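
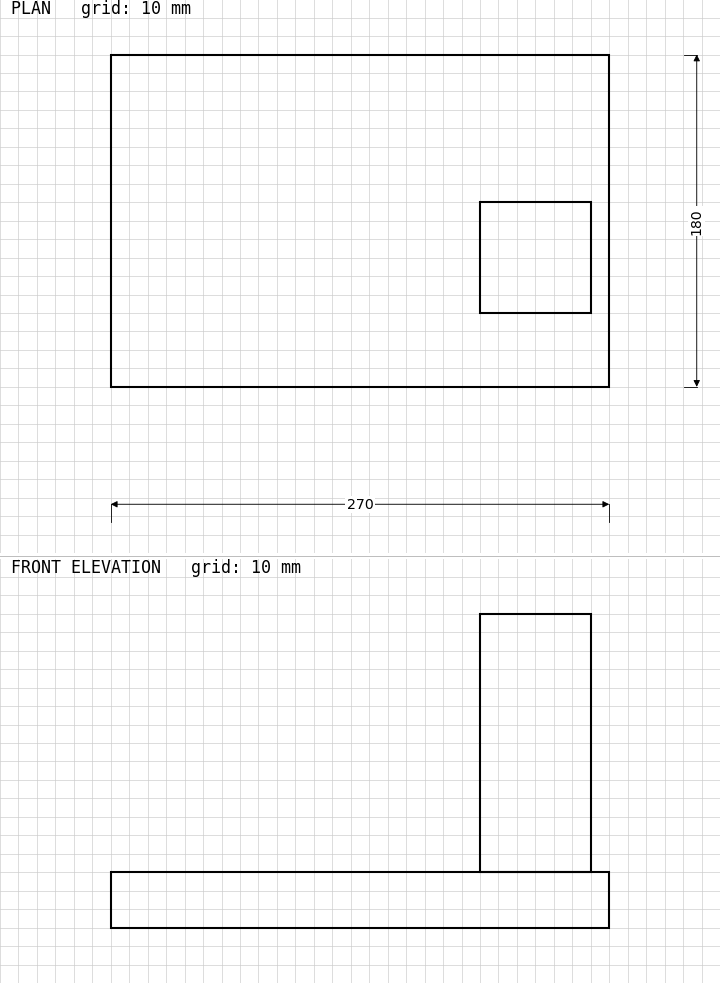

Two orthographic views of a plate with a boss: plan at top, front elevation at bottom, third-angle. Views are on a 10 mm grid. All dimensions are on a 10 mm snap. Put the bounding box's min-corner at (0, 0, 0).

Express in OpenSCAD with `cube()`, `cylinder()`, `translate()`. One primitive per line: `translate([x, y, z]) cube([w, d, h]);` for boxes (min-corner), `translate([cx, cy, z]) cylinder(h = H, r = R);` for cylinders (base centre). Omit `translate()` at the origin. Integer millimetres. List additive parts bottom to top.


cube([270, 180, 30]);
translate([200, 40, 30]) cube([60, 60, 140]);


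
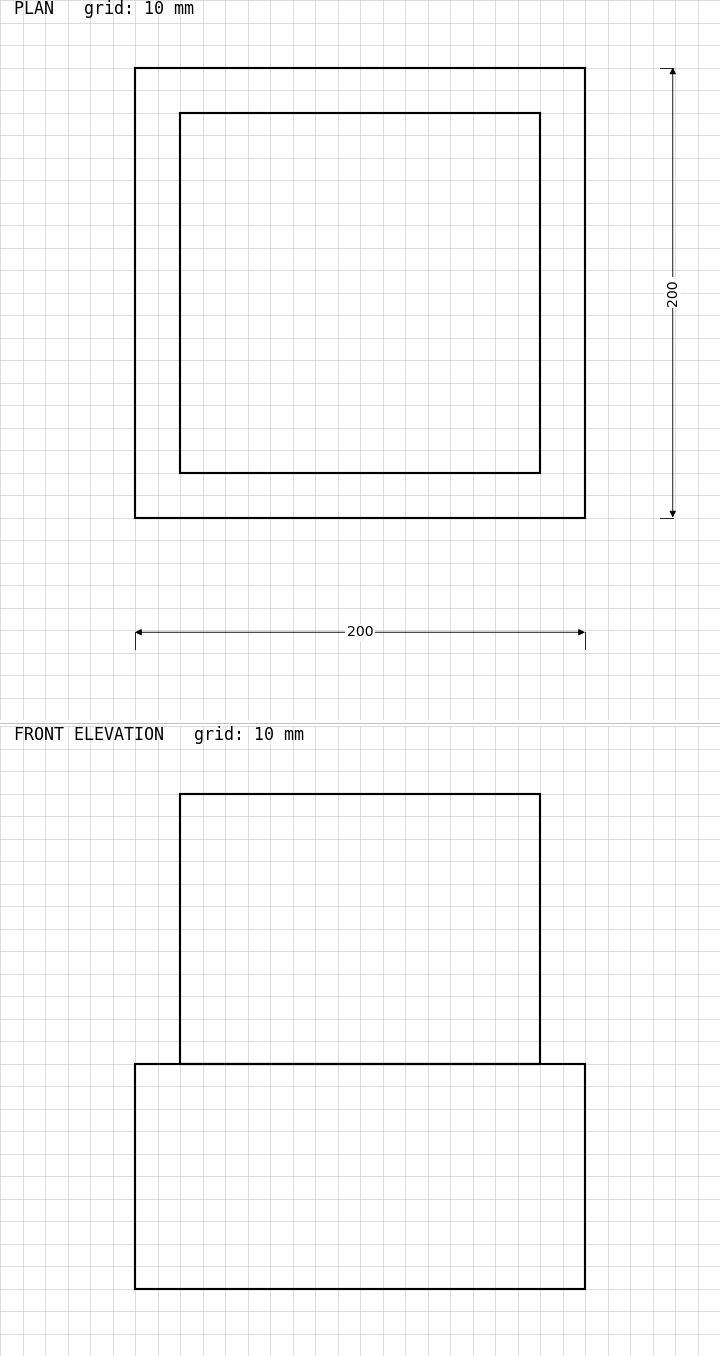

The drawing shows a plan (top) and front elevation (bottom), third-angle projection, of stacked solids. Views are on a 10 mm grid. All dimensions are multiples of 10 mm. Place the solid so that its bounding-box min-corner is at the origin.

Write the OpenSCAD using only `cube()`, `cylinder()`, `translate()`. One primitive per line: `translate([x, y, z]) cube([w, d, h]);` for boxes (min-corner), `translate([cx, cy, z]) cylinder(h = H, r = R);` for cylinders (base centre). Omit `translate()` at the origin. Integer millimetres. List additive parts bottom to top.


cube([200, 200, 100]);
translate([20, 20, 100]) cube([160, 160, 120]);


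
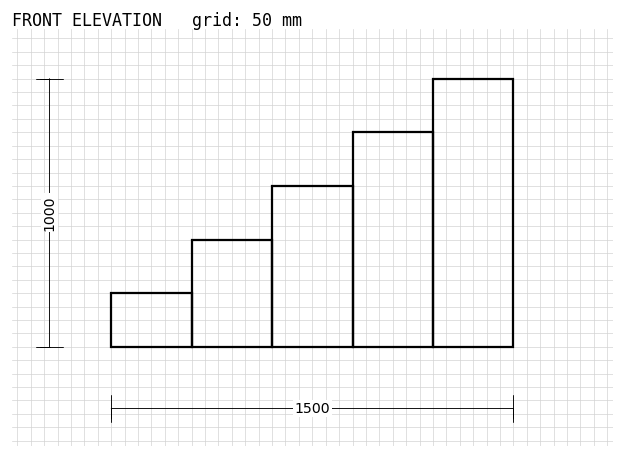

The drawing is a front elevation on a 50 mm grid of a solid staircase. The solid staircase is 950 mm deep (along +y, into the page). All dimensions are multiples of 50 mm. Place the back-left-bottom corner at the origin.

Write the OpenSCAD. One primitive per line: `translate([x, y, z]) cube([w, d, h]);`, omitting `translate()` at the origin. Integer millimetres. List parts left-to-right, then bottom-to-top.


cube([300, 950, 200]);
translate([300, 0, 0]) cube([300, 950, 400]);
translate([600, 0, 0]) cube([300, 950, 600]);
translate([900, 0, 0]) cube([300, 950, 800]);
translate([1200, 0, 0]) cube([300, 950, 1000]);


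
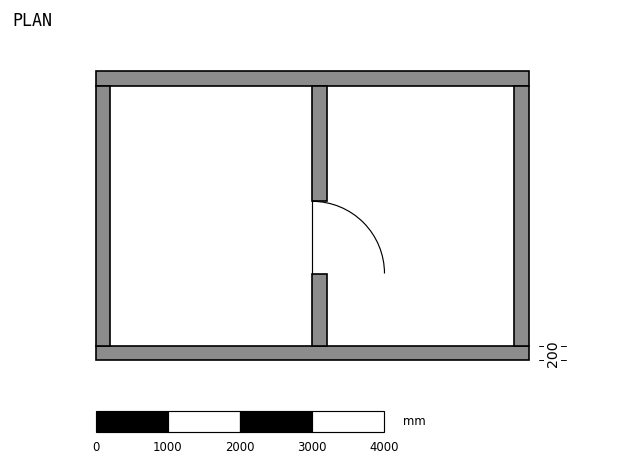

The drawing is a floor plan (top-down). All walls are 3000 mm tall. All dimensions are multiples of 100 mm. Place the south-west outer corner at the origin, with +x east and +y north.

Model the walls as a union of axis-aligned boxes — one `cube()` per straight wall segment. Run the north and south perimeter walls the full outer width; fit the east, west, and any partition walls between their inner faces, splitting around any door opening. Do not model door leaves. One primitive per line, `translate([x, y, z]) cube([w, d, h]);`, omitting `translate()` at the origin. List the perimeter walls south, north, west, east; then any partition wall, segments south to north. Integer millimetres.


cube([6000, 200, 3000]);
translate([0, 3800, 0]) cube([6000, 200, 3000]);
translate([0, 200, 0]) cube([200, 3600, 3000]);
translate([5800, 200, 0]) cube([200, 3600, 3000]);
translate([3000, 200, 0]) cube([200, 1000, 3000]);
translate([3000, 2200, 0]) cube([200, 1600, 3000]);


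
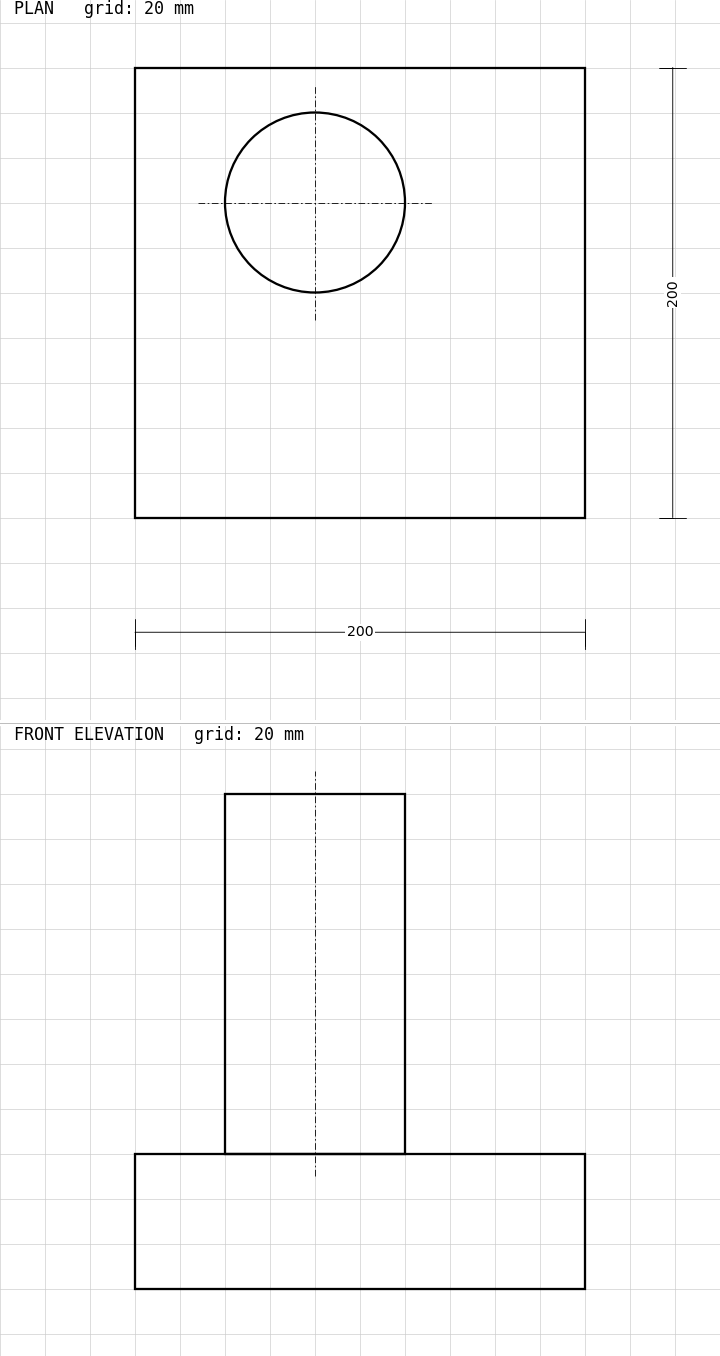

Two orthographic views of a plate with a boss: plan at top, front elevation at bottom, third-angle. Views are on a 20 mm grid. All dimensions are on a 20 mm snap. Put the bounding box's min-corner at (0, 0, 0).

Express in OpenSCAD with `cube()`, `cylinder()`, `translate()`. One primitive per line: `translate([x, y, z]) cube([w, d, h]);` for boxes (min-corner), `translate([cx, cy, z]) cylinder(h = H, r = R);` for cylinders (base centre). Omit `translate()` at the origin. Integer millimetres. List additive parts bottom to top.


cube([200, 200, 60]);
translate([80, 140, 60]) cylinder(h = 160, r = 40);


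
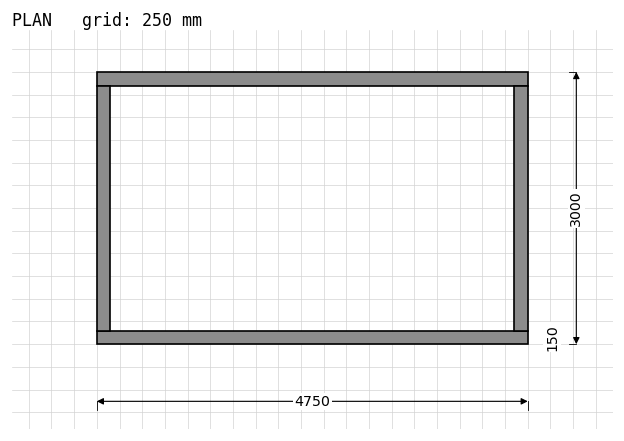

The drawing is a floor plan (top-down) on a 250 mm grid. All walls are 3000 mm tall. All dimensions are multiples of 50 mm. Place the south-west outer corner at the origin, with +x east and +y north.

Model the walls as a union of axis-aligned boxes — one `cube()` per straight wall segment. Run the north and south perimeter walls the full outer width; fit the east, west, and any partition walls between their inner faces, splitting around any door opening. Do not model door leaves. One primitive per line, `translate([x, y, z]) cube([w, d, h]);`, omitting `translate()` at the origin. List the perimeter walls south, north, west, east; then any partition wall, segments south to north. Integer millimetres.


cube([4750, 150, 3000]);
translate([0, 2850, 0]) cube([4750, 150, 3000]);
translate([0, 150, 0]) cube([150, 2700, 3000]);
translate([4600, 150, 0]) cube([150, 2700, 3000]);


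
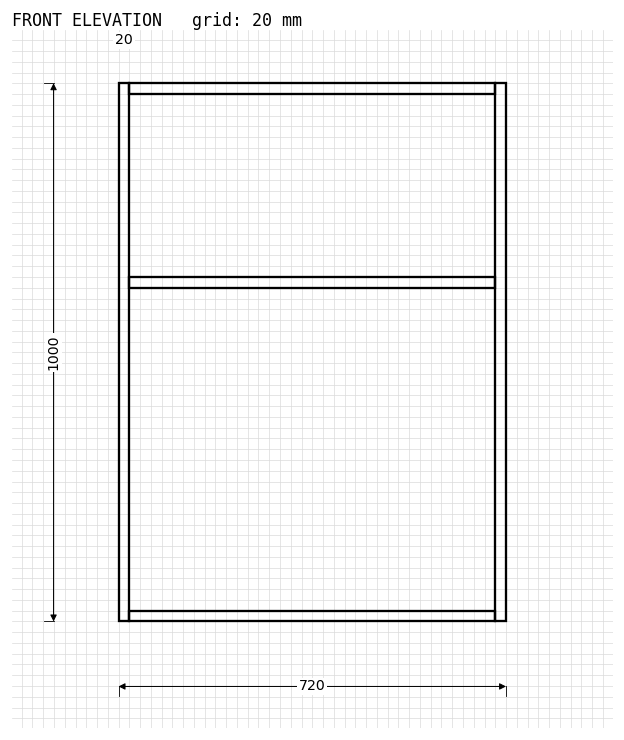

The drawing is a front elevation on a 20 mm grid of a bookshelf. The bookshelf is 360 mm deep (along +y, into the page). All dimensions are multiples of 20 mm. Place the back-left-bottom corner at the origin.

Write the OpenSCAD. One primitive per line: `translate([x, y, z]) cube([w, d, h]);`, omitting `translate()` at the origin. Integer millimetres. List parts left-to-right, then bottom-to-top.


cube([20, 360, 1000]);
translate([20, 0, 0]) cube([680, 360, 20]);
translate([20, 0, 620]) cube([680, 360, 20]);
translate([20, 0, 980]) cube([680, 360, 20]);
translate([700, 0, 0]) cube([20, 360, 1000]);


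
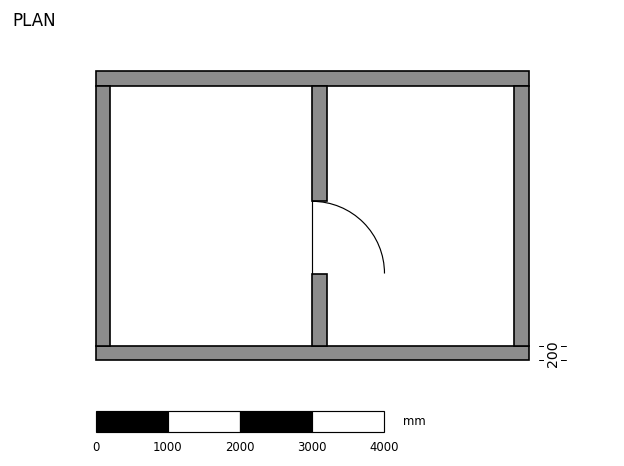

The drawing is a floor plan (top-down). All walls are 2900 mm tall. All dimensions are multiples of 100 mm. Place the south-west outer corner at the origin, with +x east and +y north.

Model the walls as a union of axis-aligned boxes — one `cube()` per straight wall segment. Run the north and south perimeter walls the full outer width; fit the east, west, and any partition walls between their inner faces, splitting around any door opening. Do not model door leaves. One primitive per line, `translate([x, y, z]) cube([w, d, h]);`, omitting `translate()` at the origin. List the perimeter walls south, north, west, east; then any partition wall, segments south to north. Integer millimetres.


cube([6000, 200, 2900]);
translate([0, 3800, 0]) cube([6000, 200, 2900]);
translate([0, 200, 0]) cube([200, 3600, 2900]);
translate([5800, 200, 0]) cube([200, 3600, 2900]);
translate([3000, 200, 0]) cube([200, 1000, 2900]);
translate([3000, 2200, 0]) cube([200, 1600, 2900]);


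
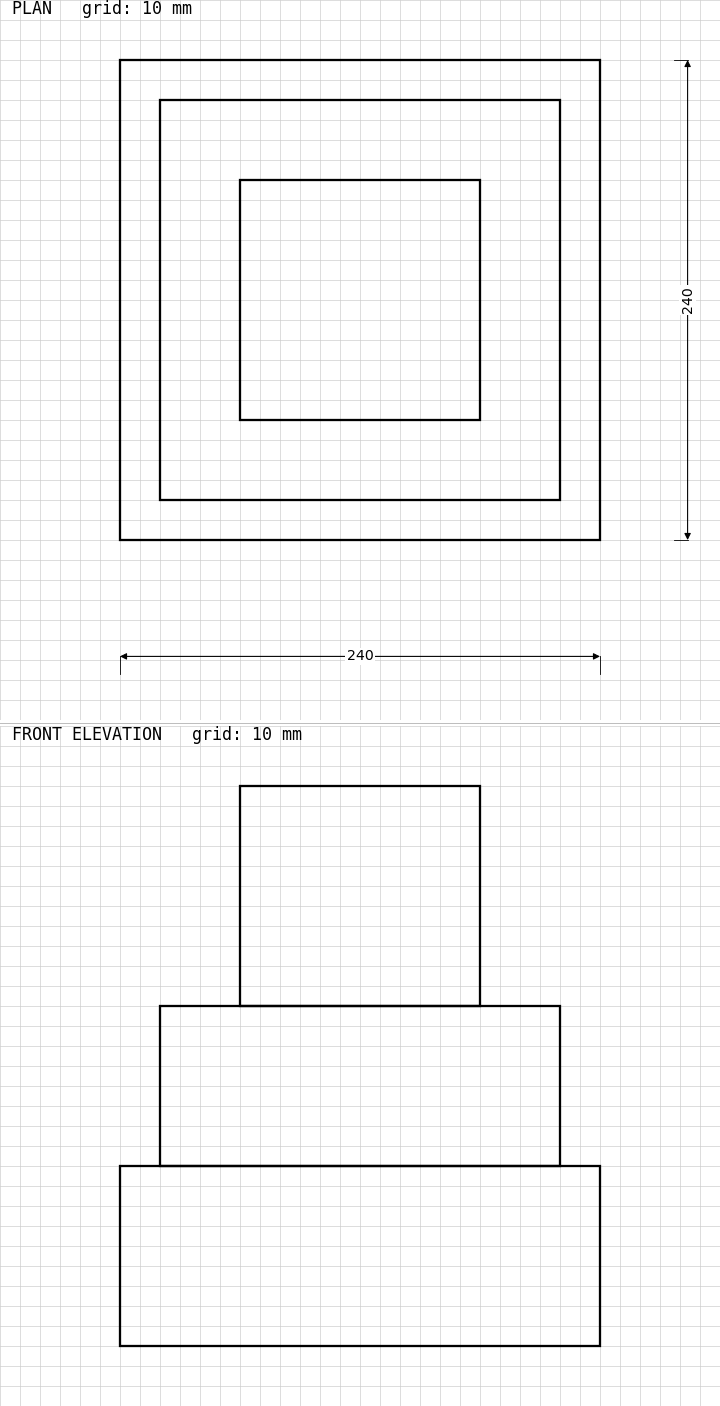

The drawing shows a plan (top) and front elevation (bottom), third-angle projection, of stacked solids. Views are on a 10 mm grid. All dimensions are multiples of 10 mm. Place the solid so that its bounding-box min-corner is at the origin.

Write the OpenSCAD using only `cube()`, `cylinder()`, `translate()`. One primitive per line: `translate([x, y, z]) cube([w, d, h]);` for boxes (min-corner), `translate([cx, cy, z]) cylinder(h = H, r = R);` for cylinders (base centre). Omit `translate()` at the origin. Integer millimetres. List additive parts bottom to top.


cube([240, 240, 90]);
translate([20, 20, 90]) cube([200, 200, 80]);
translate([60, 60, 170]) cube([120, 120, 110]);


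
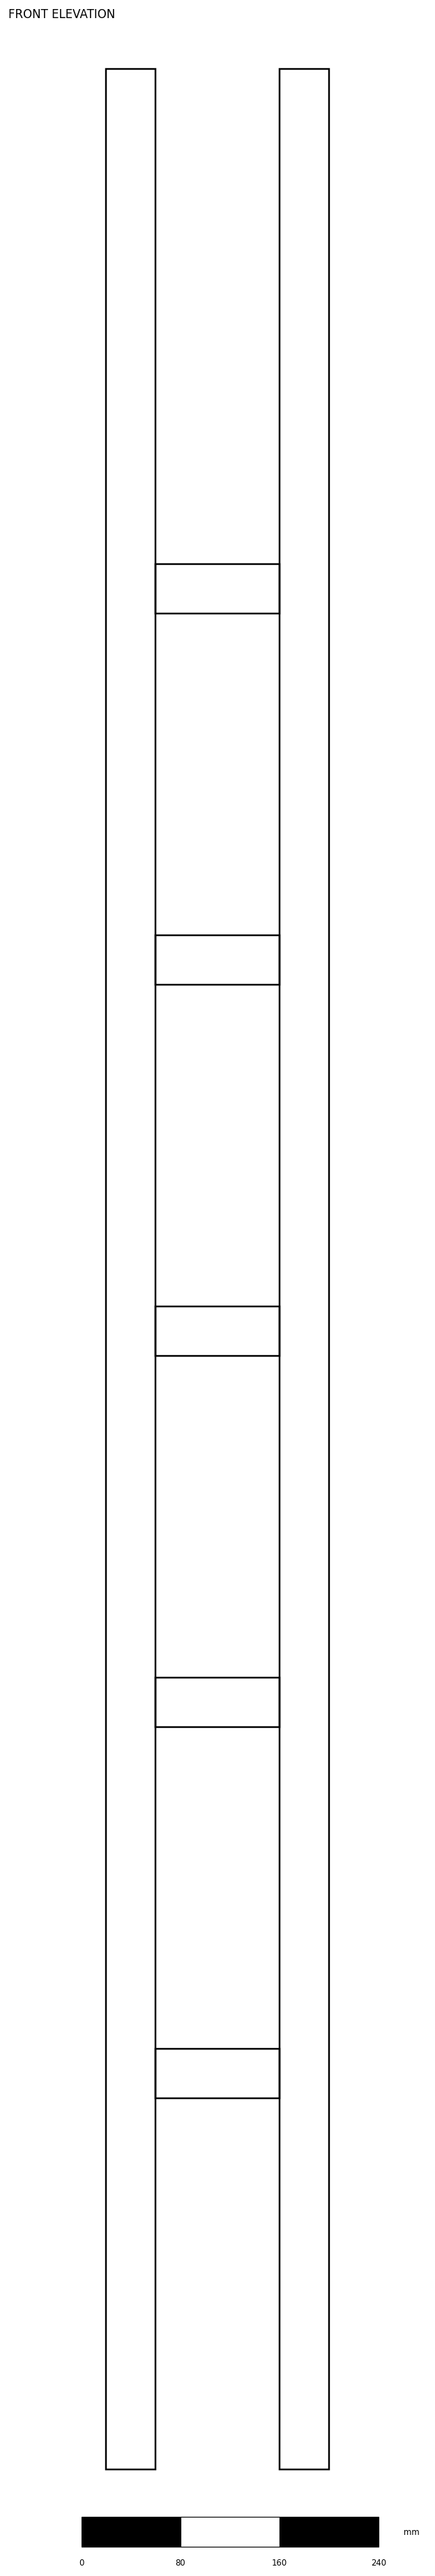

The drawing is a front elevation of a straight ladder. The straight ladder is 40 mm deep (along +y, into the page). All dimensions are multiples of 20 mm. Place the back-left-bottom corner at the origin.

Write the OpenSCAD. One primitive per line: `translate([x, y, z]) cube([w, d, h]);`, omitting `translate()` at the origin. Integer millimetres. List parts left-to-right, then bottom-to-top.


cube([40, 40, 1940]);
translate([40, 0, 300]) cube([100, 40, 40]);
translate([40, 0, 600]) cube([100, 40, 40]);
translate([40, 0, 900]) cube([100, 40, 40]);
translate([40, 0, 1200]) cube([100, 40, 40]);
translate([40, 0, 1500]) cube([100, 40, 40]);
translate([140, 0, 0]) cube([40, 40, 1940]);


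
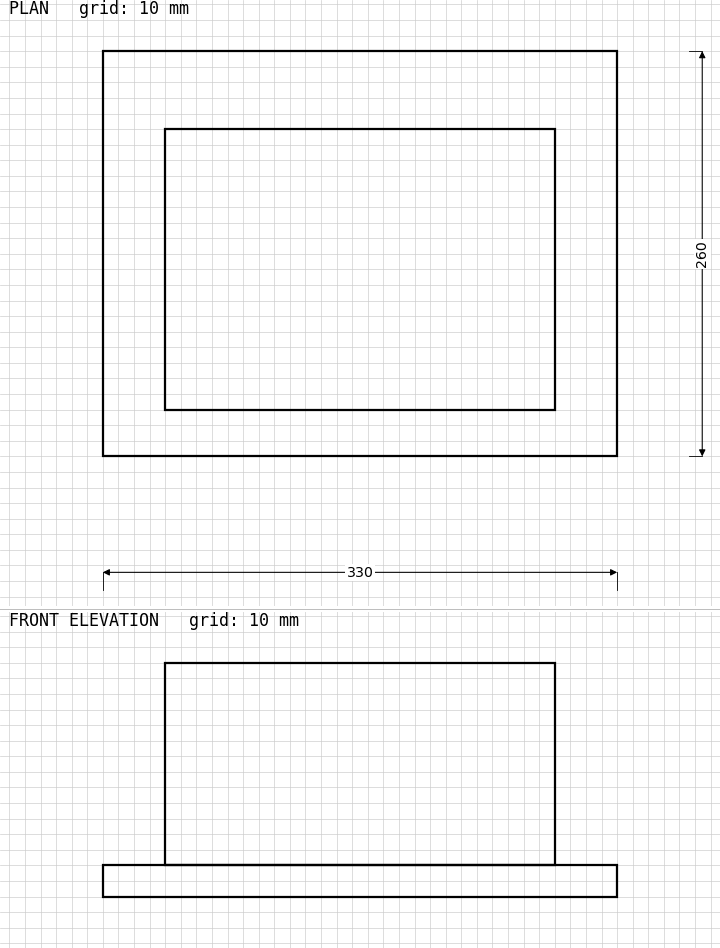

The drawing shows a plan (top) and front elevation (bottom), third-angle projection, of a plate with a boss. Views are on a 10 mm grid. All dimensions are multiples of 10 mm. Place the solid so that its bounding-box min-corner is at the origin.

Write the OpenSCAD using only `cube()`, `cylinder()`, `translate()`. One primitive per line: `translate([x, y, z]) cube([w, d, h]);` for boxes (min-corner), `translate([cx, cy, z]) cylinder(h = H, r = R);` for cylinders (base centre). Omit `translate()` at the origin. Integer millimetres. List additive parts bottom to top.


cube([330, 260, 20]);
translate([40, 30, 20]) cube([250, 180, 130]);


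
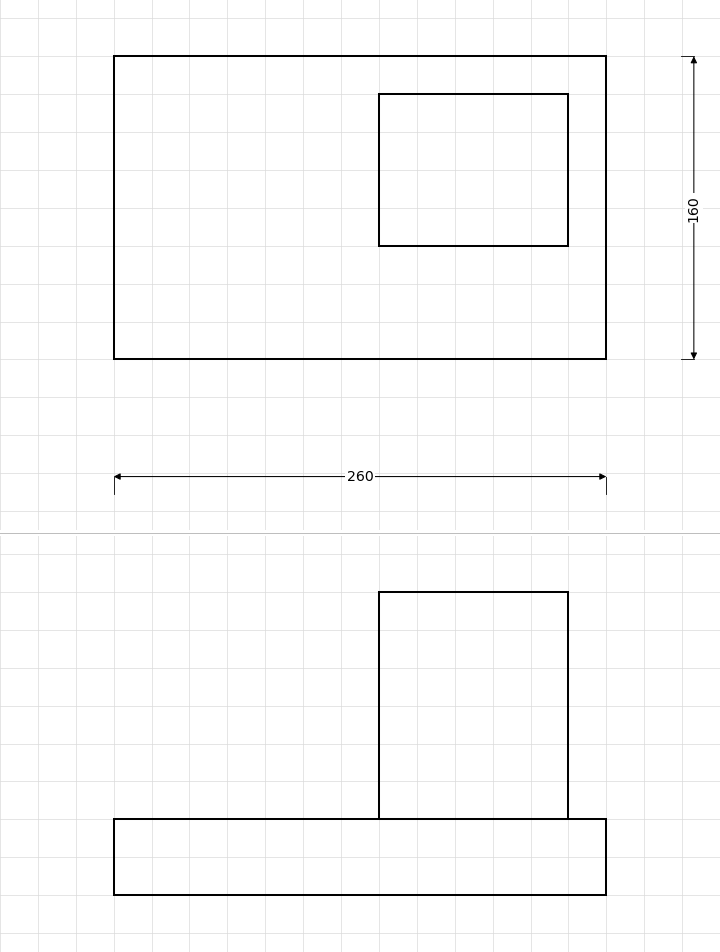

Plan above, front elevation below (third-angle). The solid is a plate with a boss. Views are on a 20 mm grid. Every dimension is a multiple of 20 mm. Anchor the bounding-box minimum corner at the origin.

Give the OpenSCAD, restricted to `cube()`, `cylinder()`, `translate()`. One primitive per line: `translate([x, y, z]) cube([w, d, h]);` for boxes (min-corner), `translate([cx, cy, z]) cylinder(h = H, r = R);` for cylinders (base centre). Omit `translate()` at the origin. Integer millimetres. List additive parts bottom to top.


cube([260, 160, 40]);
translate([140, 60, 40]) cube([100, 80, 120]);


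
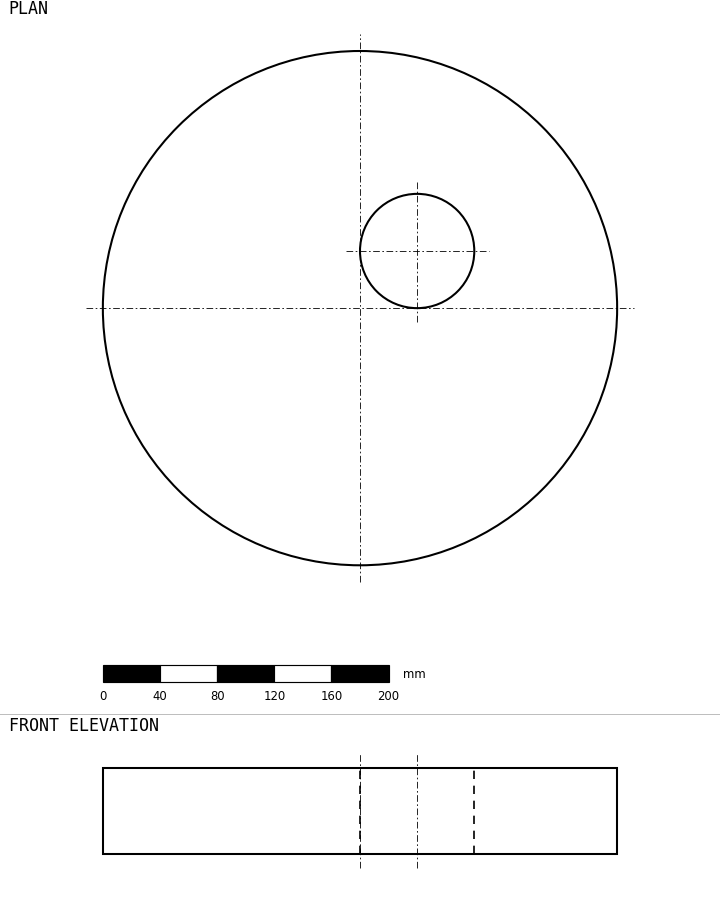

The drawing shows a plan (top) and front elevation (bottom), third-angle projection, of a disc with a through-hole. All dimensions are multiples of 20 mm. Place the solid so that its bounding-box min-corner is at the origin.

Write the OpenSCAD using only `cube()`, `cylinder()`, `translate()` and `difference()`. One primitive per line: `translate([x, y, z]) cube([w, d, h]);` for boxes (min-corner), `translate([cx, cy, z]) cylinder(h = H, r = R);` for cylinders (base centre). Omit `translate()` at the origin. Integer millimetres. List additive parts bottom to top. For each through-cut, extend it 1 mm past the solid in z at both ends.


difference() {
  translate([180, 180, 0]) cylinder(h = 60, r = 180);
  translate([220, 220, -1]) cylinder(h = 62, r = 40);
}


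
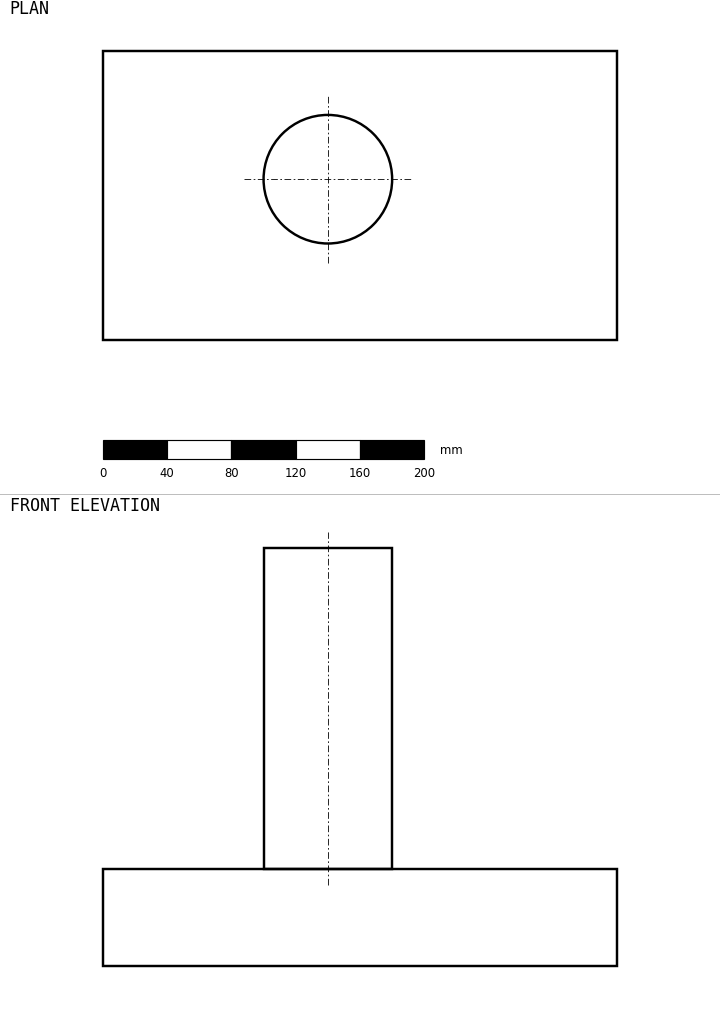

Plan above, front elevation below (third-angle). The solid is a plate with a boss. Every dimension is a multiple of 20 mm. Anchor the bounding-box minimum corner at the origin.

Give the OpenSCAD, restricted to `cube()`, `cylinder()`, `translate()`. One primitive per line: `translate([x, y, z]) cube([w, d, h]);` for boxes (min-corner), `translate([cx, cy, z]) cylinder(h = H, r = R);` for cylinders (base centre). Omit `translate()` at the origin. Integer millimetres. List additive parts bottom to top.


cube([320, 180, 60]);
translate([140, 100, 60]) cylinder(h = 200, r = 40);


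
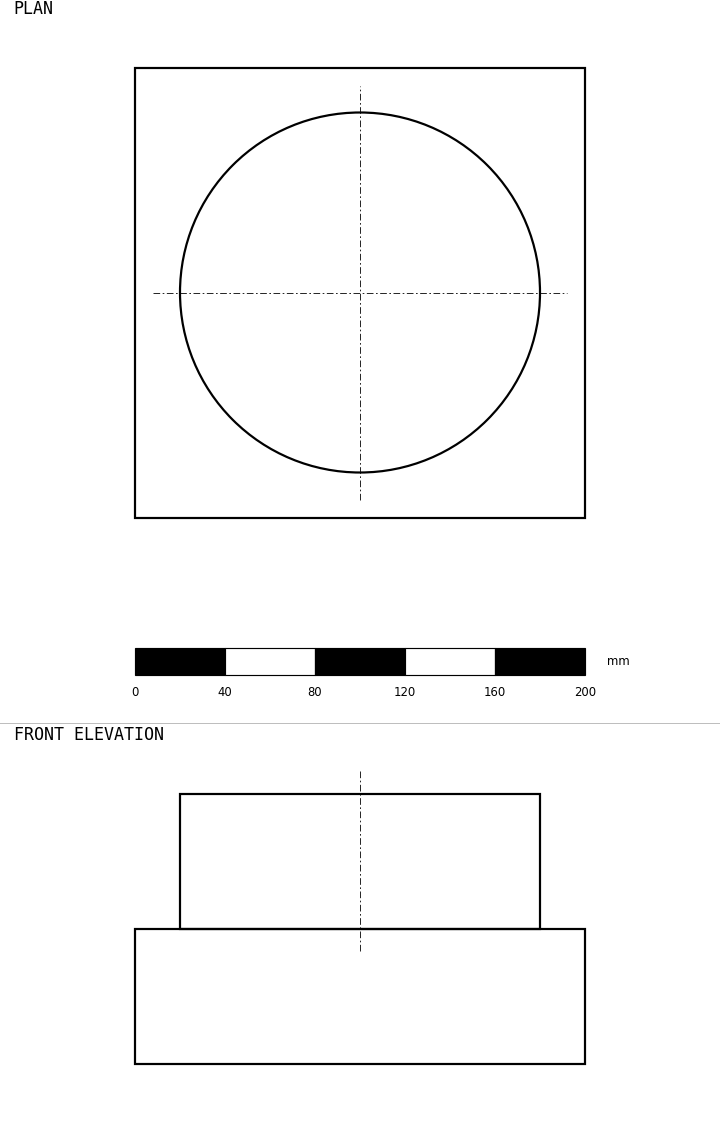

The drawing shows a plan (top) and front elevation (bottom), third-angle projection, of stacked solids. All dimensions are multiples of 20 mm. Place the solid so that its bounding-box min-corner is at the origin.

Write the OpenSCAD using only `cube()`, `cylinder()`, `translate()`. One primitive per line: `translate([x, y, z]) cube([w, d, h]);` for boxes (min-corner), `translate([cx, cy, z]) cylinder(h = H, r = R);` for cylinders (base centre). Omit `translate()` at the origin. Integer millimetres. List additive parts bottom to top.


cube([200, 200, 60]);
translate([100, 100, 60]) cylinder(h = 60, r = 80);


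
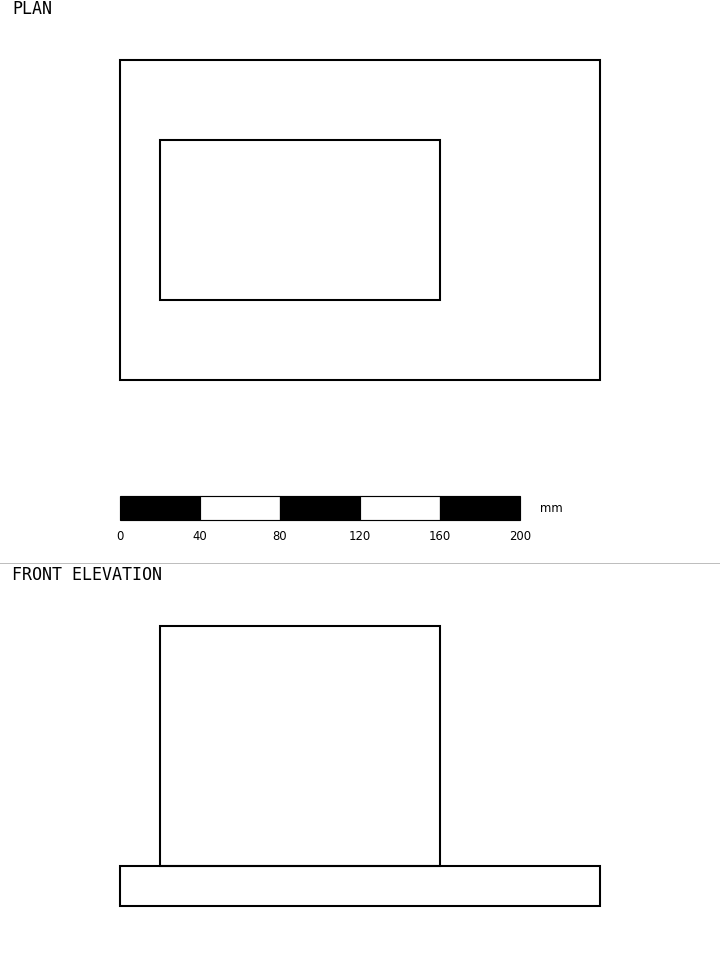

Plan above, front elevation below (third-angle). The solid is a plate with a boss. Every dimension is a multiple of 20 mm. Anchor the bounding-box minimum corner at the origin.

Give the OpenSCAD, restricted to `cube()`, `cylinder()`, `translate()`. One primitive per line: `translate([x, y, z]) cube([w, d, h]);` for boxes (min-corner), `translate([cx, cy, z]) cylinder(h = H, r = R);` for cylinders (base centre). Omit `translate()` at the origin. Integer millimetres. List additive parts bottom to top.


cube([240, 160, 20]);
translate([20, 40, 20]) cube([140, 80, 120]);


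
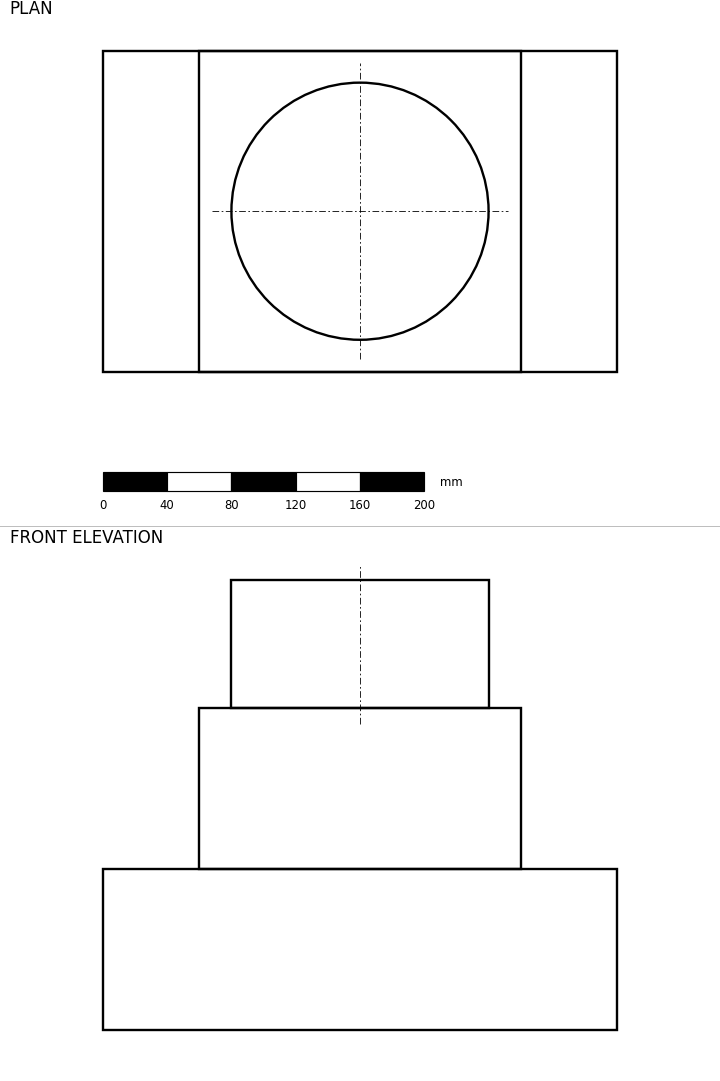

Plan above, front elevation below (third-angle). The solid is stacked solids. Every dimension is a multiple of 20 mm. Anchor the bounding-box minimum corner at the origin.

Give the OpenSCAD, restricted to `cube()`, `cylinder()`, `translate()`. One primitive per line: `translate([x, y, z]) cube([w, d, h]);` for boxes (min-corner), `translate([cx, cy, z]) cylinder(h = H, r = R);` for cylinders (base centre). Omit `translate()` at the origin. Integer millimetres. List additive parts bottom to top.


cube([320, 200, 100]);
translate([60, 0, 100]) cube([200, 200, 100]);
translate([160, 100, 200]) cylinder(h = 80, r = 80);


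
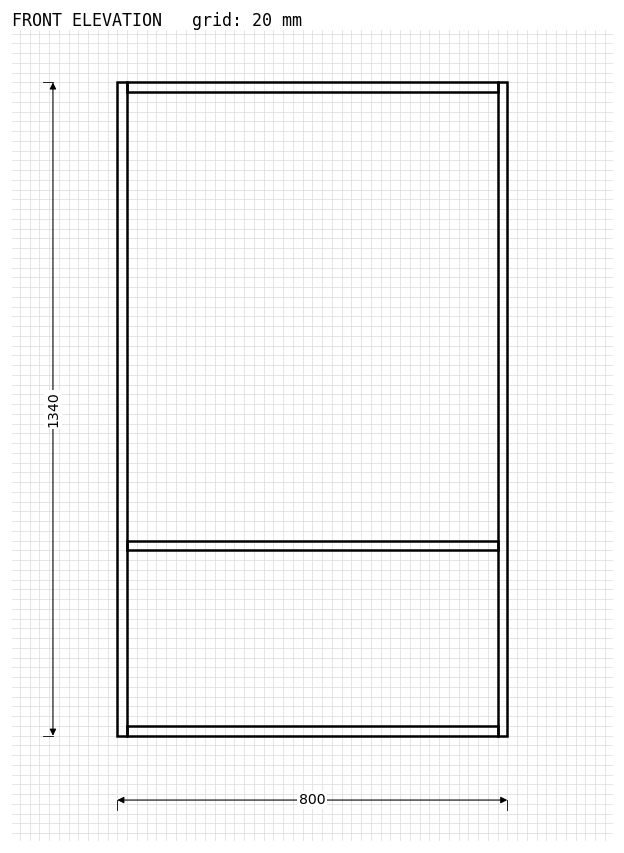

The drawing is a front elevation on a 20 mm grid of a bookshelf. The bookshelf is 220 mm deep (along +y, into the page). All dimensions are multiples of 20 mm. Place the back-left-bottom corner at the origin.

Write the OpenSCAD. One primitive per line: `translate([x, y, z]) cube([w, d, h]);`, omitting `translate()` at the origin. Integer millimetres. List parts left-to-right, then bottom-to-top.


cube([20, 220, 1340]);
translate([20, 0, 0]) cube([760, 220, 20]);
translate([20, 0, 380]) cube([760, 220, 20]);
translate([20, 0, 1320]) cube([760, 220, 20]);
translate([780, 0, 0]) cube([20, 220, 1340]);


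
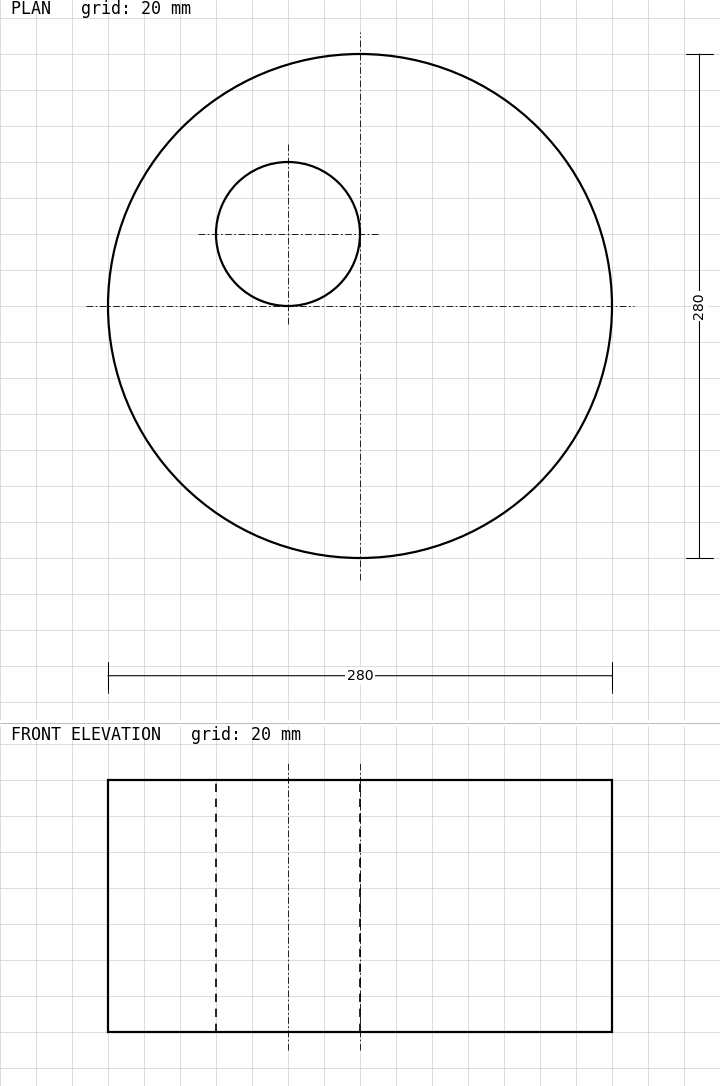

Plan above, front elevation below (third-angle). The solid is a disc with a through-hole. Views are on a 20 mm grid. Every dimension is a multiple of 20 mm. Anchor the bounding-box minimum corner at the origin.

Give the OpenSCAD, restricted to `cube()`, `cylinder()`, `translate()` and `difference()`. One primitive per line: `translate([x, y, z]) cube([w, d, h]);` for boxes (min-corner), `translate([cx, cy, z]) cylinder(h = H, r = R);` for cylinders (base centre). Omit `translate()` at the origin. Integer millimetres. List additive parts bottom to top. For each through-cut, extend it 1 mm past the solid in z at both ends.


difference() {
  translate([140, 140, 0]) cylinder(h = 140, r = 140);
  translate([100, 180, -1]) cylinder(h = 142, r = 40);
}


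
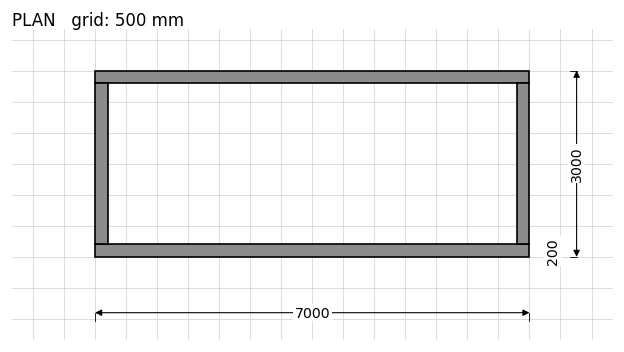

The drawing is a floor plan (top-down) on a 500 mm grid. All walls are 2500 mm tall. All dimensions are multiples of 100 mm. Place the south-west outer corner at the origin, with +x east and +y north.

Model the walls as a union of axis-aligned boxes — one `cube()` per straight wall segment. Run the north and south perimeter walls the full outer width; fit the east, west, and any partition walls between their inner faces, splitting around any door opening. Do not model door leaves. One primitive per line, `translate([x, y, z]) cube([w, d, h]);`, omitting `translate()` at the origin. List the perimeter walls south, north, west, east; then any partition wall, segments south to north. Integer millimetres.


cube([7000, 200, 2500]);
translate([0, 2800, 0]) cube([7000, 200, 2500]);
translate([0, 200, 0]) cube([200, 2600, 2500]);
translate([6800, 200, 0]) cube([200, 2600, 2500]);


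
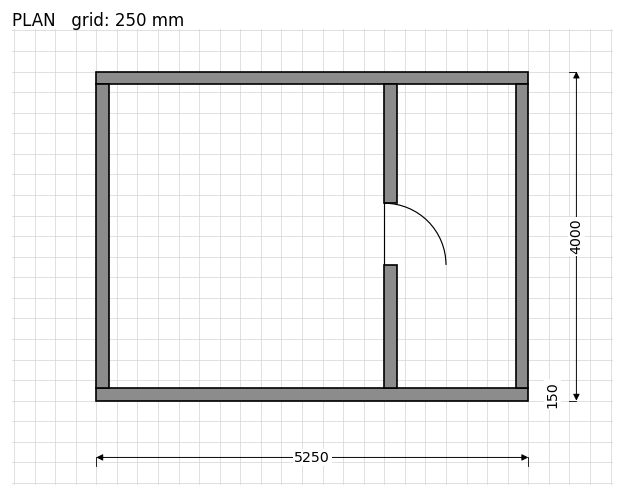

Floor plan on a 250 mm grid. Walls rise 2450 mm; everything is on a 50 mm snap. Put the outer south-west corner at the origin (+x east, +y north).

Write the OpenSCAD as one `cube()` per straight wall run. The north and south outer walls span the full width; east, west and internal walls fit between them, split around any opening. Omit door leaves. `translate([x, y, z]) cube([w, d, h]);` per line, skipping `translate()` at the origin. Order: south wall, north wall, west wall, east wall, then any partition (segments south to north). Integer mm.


cube([5250, 150, 2450]);
translate([0, 3850, 0]) cube([5250, 150, 2450]);
translate([0, 150, 0]) cube([150, 3700, 2450]);
translate([5100, 150, 0]) cube([150, 3700, 2450]);
translate([3500, 150, 0]) cube([150, 1500, 2450]);
translate([3500, 2400, 0]) cube([150, 1450, 2450]);


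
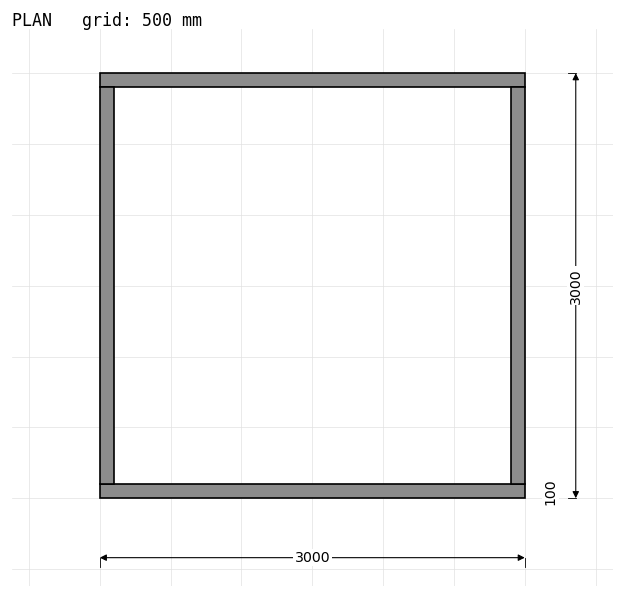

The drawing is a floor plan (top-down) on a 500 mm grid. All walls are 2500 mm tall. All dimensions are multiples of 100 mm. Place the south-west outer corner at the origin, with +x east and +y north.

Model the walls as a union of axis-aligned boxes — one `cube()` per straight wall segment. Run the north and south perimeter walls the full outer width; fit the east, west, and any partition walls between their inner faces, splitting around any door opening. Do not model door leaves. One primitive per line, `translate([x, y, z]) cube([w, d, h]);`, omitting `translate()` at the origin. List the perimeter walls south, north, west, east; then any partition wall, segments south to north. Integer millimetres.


cube([3000, 100, 2500]);
translate([0, 2900, 0]) cube([3000, 100, 2500]);
translate([0, 100, 0]) cube([100, 2800, 2500]);
translate([2900, 100, 0]) cube([100, 2800, 2500]);


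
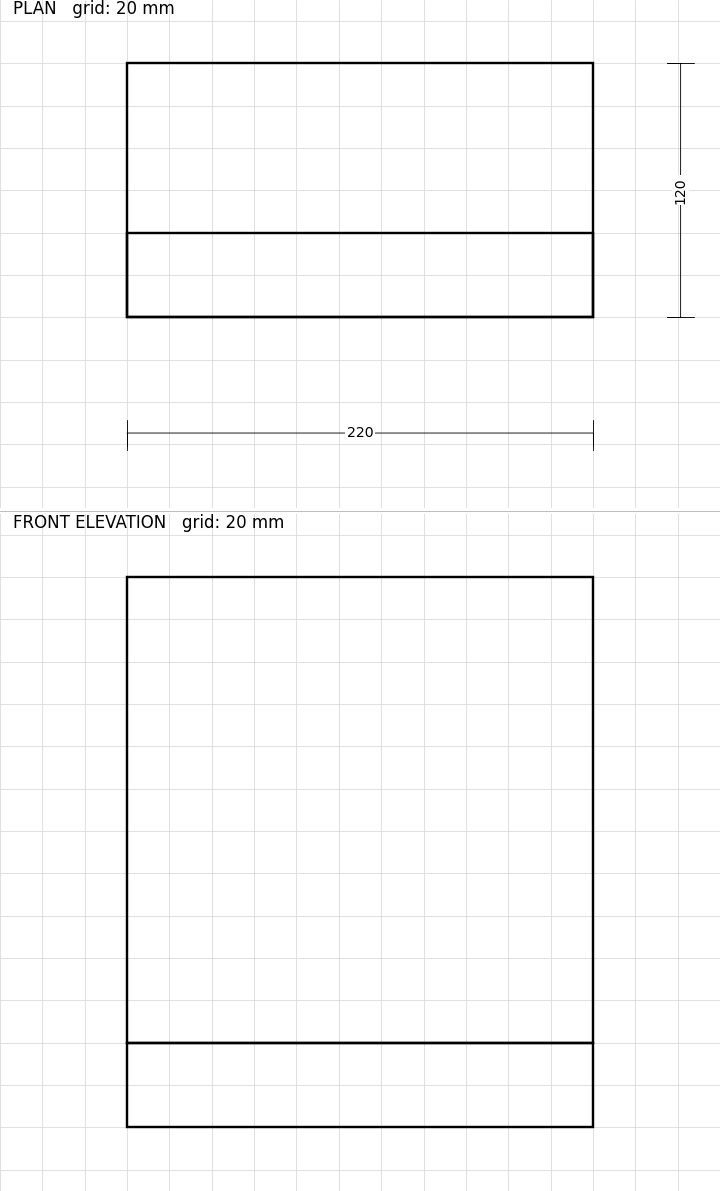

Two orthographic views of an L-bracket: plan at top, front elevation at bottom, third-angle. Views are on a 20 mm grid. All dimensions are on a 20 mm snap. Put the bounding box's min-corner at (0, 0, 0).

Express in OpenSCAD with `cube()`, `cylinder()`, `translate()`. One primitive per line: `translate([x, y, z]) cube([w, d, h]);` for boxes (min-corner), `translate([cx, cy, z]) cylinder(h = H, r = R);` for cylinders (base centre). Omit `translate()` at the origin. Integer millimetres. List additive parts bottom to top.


cube([220, 120, 40]);
translate([0, 0, 40]) cube([220, 40, 220]);


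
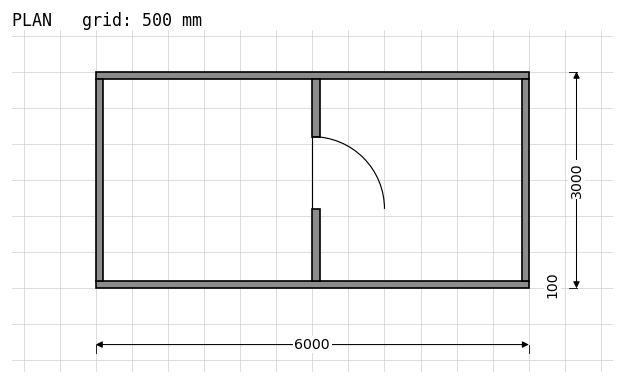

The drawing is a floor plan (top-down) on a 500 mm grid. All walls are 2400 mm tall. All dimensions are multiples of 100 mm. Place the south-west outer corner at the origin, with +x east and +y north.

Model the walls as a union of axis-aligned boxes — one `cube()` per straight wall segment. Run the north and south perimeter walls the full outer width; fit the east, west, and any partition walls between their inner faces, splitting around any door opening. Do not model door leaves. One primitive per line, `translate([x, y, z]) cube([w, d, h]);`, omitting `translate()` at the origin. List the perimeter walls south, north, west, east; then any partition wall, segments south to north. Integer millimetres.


cube([6000, 100, 2400]);
translate([0, 2900, 0]) cube([6000, 100, 2400]);
translate([0, 100, 0]) cube([100, 2800, 2400]);
translate([5900, 100, 0]) cube([100, 2800, 2400]);
translate([3000, 100, 0]) cube([100, 1000, 2400]);
translate([3000, 2100, 0]) cube([100, 800, 2400]);


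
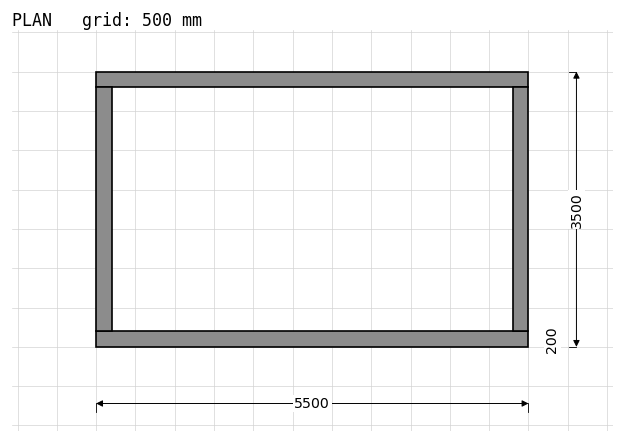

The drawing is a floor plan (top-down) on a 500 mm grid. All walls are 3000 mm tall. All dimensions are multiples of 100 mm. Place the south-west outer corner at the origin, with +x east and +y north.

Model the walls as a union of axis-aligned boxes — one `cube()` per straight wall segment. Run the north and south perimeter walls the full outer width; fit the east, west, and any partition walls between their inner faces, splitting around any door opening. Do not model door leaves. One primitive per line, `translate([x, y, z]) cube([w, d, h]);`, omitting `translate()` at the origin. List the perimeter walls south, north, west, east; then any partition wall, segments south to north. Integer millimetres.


cube([5500, 200, 3000]);
translate([0, 3300, 0]) cube([5500, 200, 3000]);
translate([0, 200, 0]) cube([200, 3100, 3000]);
translate([5300, 200, 0]) cube([200, 3100, 3000]);


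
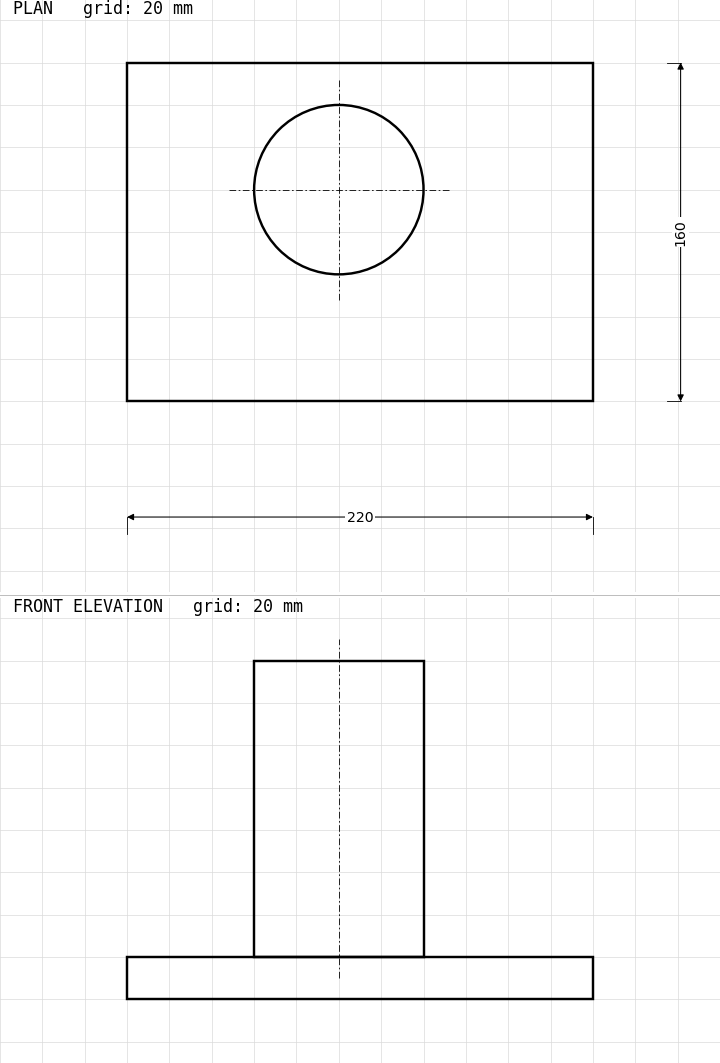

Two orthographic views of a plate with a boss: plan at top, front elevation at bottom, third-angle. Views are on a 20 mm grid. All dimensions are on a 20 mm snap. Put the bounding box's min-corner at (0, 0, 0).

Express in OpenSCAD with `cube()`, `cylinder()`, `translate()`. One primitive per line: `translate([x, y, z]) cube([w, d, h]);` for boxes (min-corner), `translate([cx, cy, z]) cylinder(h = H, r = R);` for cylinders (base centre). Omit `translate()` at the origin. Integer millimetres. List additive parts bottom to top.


cube([220, 160, 20]);
translate([100, 100, 20]) cylinder(h = 140, r = 40);


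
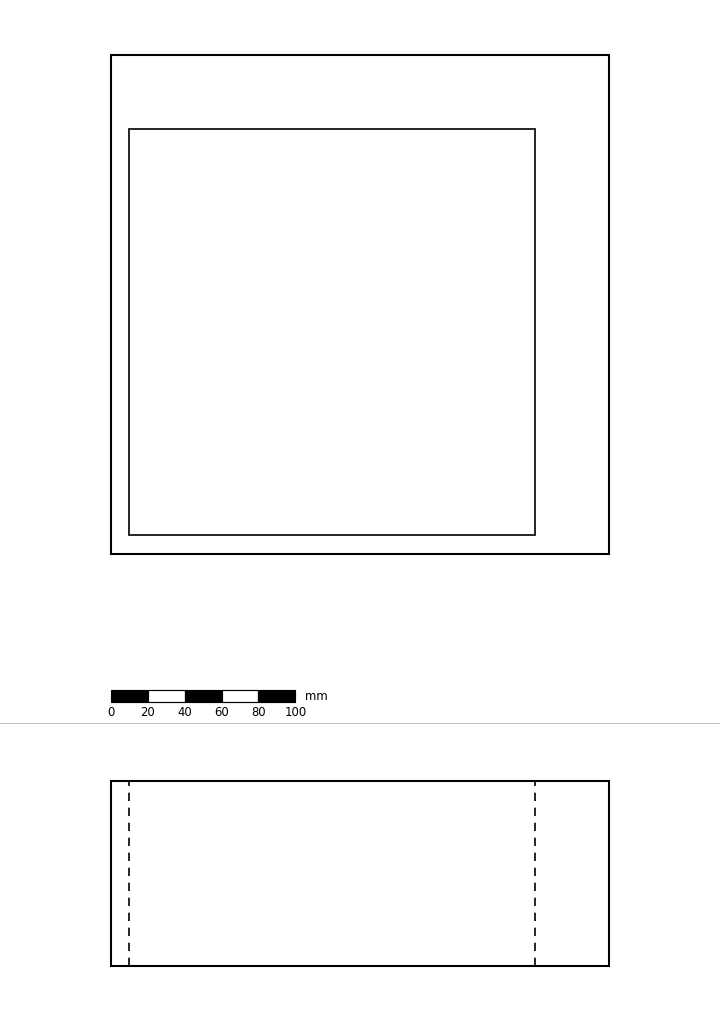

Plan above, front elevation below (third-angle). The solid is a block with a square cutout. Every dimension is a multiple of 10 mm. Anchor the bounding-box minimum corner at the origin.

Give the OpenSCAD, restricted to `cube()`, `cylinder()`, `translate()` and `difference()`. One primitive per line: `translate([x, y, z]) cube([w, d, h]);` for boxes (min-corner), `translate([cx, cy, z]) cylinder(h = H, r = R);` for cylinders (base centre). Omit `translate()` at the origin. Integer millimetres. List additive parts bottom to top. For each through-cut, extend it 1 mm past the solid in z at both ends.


difference() {
  cube([270, 270, 100]);
  translate([10, 10, -1]) cube([220, 220, 102]);
}


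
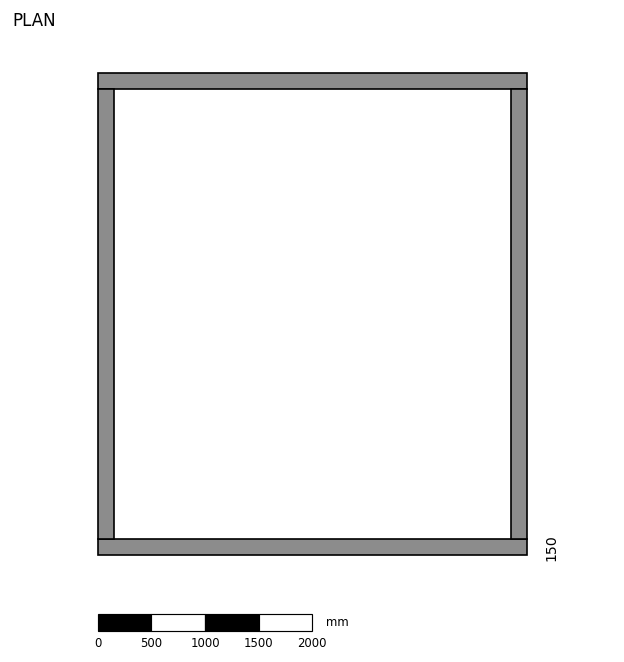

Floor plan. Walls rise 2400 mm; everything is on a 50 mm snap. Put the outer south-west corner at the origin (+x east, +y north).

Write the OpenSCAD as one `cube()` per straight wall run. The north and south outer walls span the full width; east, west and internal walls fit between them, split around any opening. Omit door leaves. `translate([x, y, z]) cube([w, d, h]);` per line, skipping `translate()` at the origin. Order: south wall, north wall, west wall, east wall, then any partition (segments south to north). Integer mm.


cube([4000, 150, 2400]);
translate([0, 4350, 0]) cube([4000, 150, 2400]);
translate([0, 150, 0]) cube([150, 4200, 2400]);
translate([3850, 150, 0]) cube([150, 4200, 2400]);


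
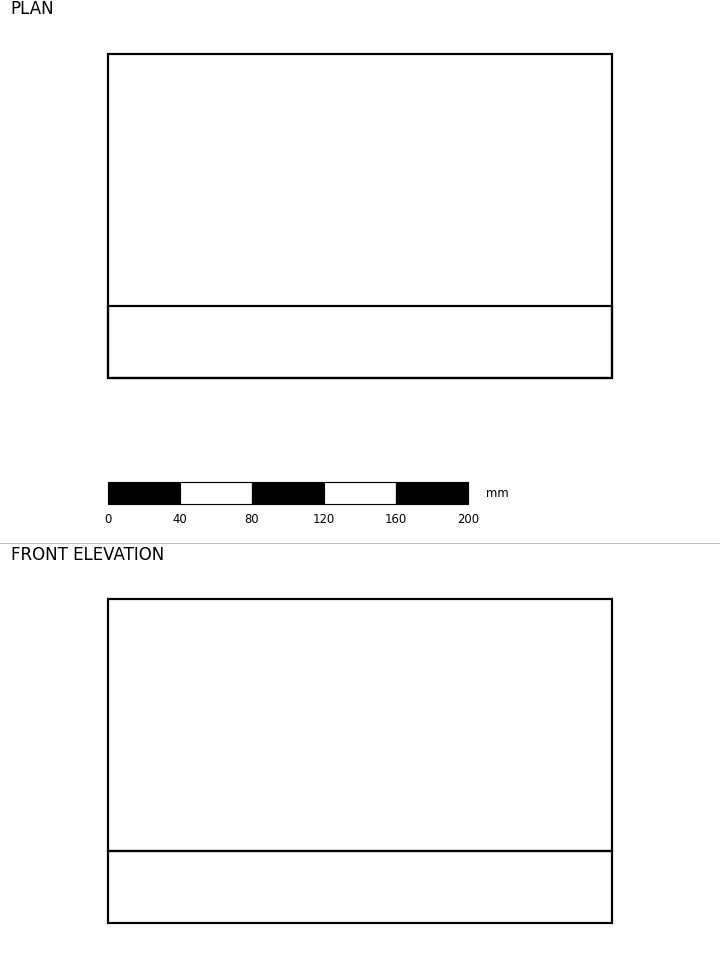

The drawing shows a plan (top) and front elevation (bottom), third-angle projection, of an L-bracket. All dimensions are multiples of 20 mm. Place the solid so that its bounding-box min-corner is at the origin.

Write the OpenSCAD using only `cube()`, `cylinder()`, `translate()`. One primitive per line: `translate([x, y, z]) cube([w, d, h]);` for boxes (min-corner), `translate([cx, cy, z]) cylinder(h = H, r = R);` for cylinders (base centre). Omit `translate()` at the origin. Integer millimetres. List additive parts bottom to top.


cube([280, 180, 40]);
translate([0, 0, 40]) cube([280, 40, 140]);


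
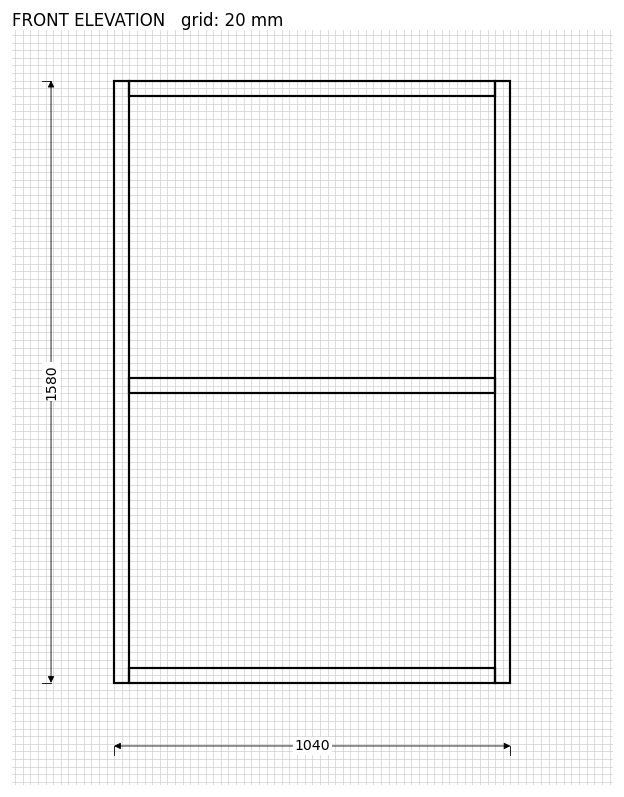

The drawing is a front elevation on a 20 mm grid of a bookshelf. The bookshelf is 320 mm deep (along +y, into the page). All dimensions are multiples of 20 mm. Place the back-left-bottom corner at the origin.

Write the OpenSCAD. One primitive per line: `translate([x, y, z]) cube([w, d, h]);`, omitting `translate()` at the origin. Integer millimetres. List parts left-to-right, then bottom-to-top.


cube([40, 320, 1580]);
translate([40, 0, 0]) cube([960, 320, 40]);
translate([40, 0, 760]) cube([960, 320, 40]);
translate([40, 0, 1540]) cube([960, 320, 40]);
translate([1000, 0, 0]) cube([40, 320, 1580]);


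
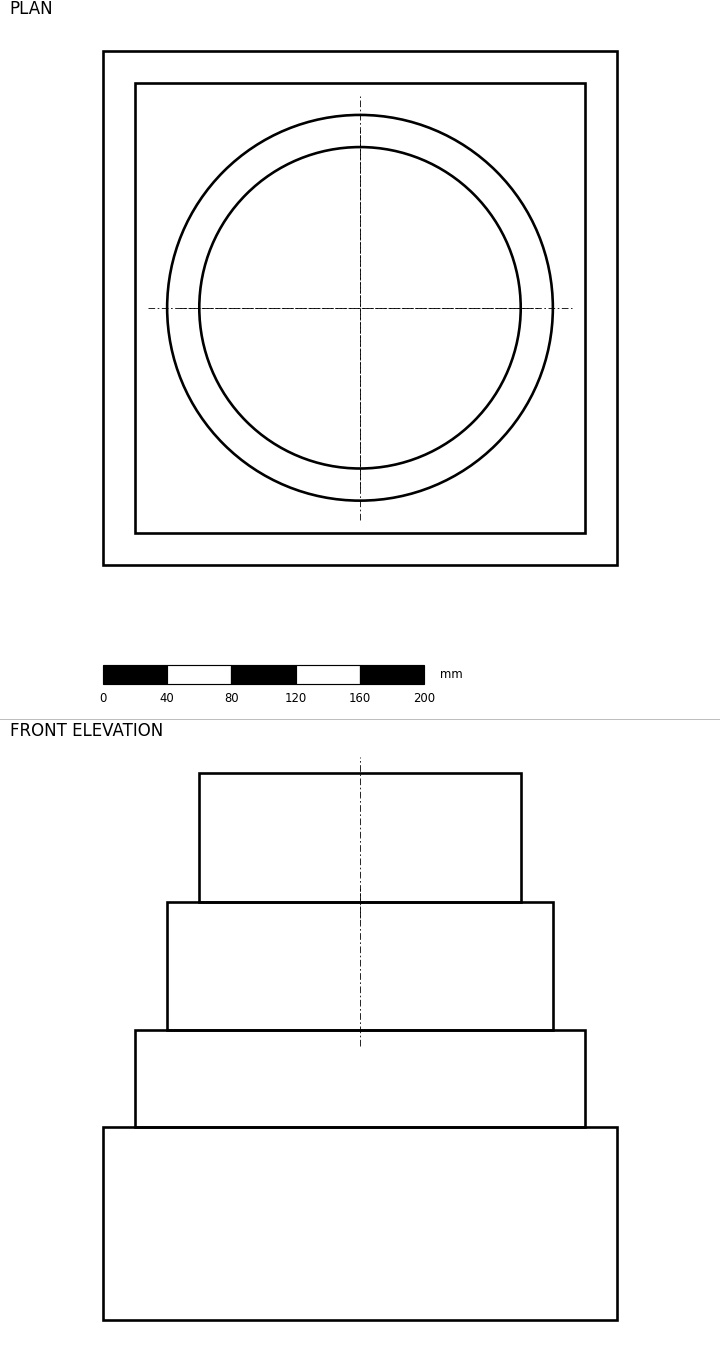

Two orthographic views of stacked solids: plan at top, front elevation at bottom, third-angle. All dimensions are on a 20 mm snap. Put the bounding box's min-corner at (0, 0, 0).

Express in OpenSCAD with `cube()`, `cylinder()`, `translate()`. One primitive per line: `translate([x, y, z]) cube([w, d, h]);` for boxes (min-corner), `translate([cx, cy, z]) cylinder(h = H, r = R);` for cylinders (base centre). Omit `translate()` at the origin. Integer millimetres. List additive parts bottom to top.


cube([320, 320, 120]);
translate([20, 20, 120]) cube([280, 280, 60]);
translate([160, 160, 180]) cylinder(h = 80, r = 120);
translate([160, 160, 260]) cylinder(h = 80, r = 100);


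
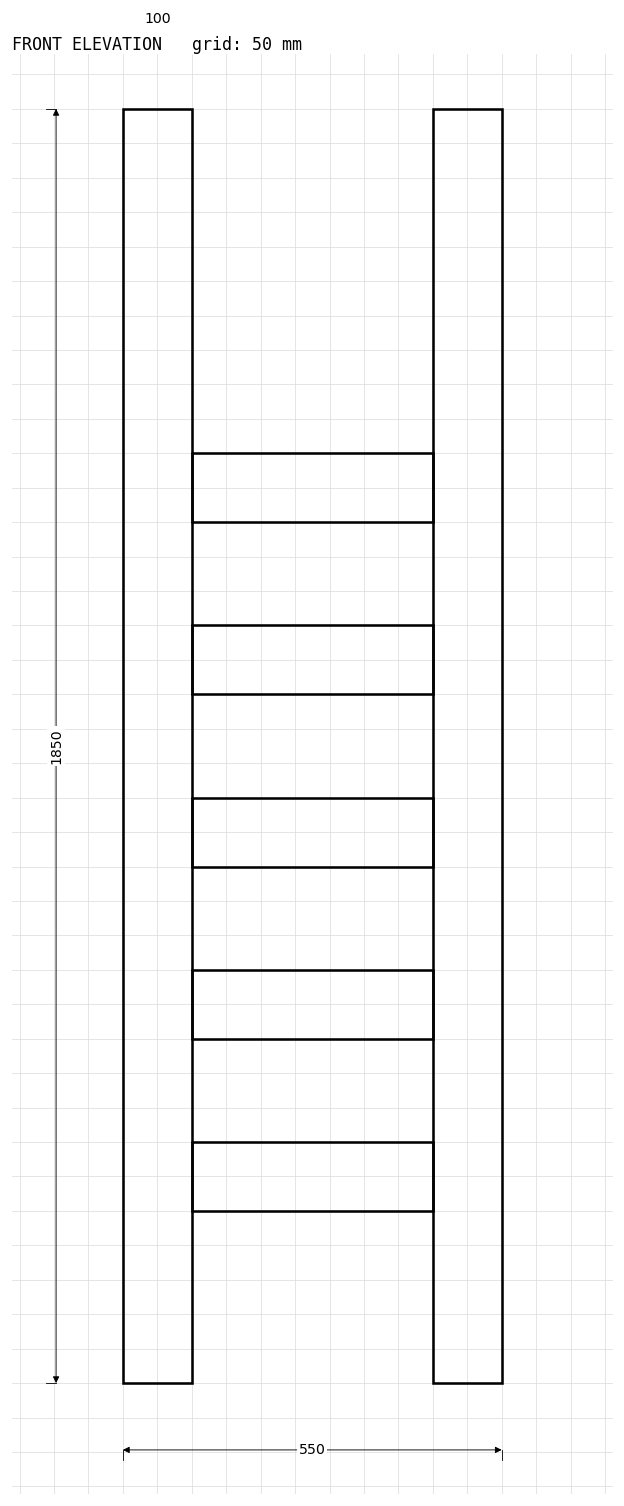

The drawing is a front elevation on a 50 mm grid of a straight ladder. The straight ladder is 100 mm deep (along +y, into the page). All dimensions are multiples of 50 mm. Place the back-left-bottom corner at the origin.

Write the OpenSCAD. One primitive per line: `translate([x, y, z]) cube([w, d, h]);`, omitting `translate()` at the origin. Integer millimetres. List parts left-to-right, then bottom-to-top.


cube([100, 100, 1850]);
translate([100, 0, 250]) cube([350, 100, 100]);
translate([100, 0, 500]) cube([350, 100, 100]);
translate([100, 0, 750]) cube([350, 100, 100]);
translate([100, 0, 1000]) cube([350, 100, 100]);
translate([100, 0, 1250]) cube([350, 100, 100]);
translate([450, 0, 0]) cube([100, 100, 1850]);


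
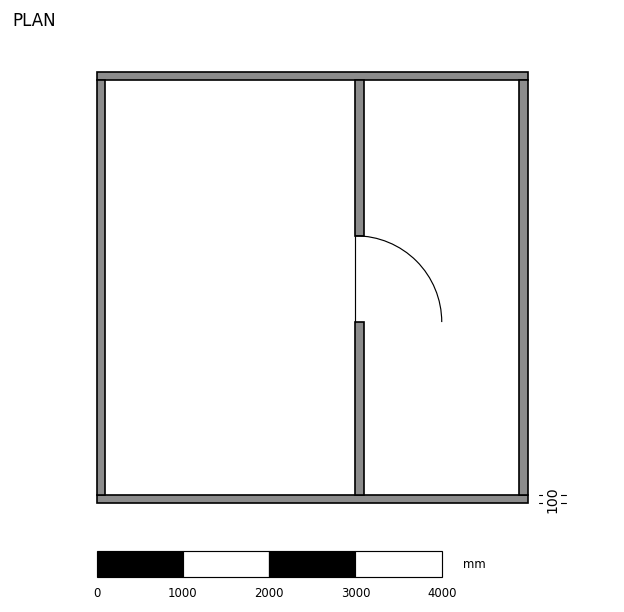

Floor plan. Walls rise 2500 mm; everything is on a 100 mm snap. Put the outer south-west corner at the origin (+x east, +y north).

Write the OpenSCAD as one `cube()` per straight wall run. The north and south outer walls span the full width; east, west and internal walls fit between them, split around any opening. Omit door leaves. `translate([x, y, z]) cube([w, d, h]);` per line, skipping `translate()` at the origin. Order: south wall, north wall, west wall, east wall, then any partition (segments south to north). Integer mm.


cube([5000, 100, 2500]);
translate([0, 4900, 0]) cube([5000, 100, 2500]);
translate([0, 100, 0]) cube([100, 4800, 2500]);
translate([4900, 100, 0]) cube([100, 4800, 2500]);
translate([3000, 100, 0]) cube([100, 2000, 2500]);
translate([3000, 3100, 0]) cube([100, 1800, 2500]);


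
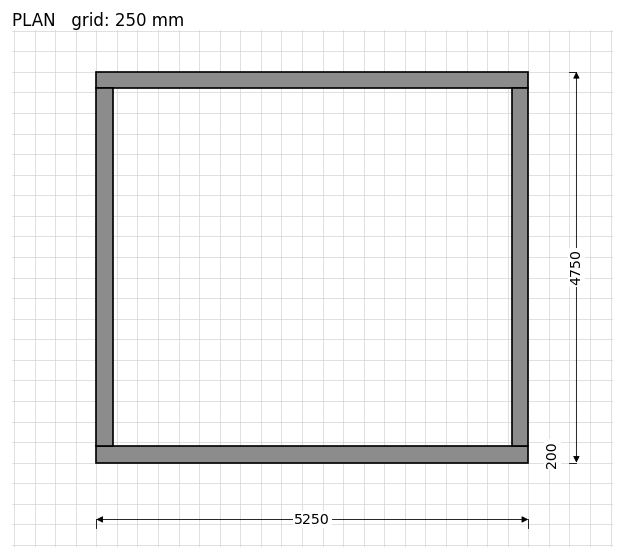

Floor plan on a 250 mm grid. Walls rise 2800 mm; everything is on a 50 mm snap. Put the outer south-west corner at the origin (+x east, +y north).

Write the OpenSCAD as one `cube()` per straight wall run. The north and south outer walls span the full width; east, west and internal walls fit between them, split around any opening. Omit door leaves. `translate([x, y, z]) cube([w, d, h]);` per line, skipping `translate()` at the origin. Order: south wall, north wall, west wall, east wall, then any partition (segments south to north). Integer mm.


cube([5250, 200, 2800]);
translate([0, 4550, 0]) cube([5250, 200, 2800]);
translate([0, 200, 0]) cube([200, 4350, 2800]);
translate([5050, 200, 0]) cube([200, 4350, 2800]);


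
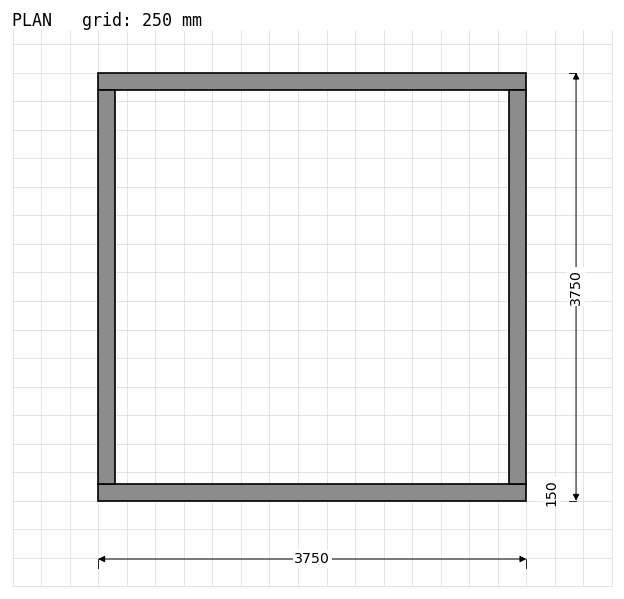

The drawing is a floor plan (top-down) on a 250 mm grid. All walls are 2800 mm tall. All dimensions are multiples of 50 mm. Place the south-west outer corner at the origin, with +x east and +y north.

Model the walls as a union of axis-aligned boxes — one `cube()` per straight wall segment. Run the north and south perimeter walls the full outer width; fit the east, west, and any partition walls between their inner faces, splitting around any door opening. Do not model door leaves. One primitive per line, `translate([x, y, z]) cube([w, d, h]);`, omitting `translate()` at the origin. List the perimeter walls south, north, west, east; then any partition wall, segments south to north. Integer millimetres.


cube([3750, 150, 2800]);
translate([0, 3600, 0]) cube([3750, 150, 2800]);
translate([0, 150, 0]) cube([150, 3450, 2800]);
translate([3600, 150, 0]) cube([150, 3450, 2800]);


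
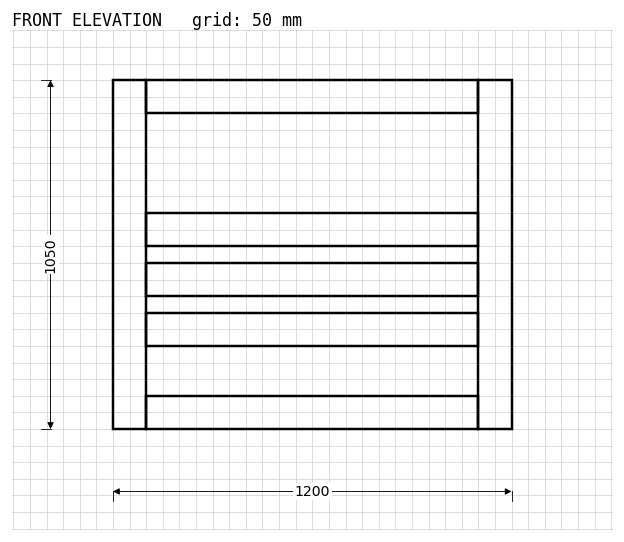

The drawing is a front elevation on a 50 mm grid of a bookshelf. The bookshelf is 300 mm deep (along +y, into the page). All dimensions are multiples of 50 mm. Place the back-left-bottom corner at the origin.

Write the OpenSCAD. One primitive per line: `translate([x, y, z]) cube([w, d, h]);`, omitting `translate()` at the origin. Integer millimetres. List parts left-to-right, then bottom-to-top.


cube([100, 300, 1050]);
translate([100, 0, 0]) cube([1000, 300, 100]);
translate([100, 0, 250]) cube([1000, 300, 100]);
translate([100, 0, 400]) cube([1000, 300, 100]);
translate([100, 0, 550]) cube([1000, 300, 100]);
translate([100, 0, 950]) cube([1000, 300, 100]);
translate([1100, 0, 0]) cube([100, 300, 1050]);


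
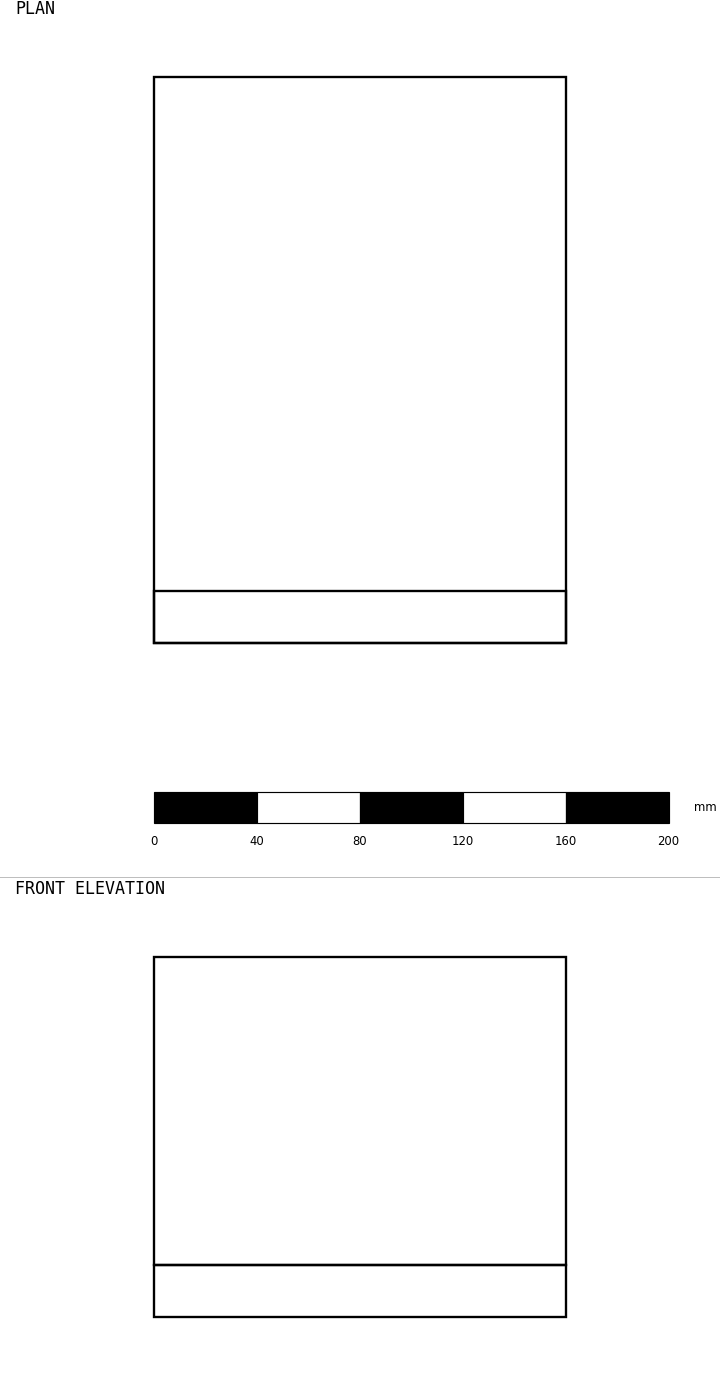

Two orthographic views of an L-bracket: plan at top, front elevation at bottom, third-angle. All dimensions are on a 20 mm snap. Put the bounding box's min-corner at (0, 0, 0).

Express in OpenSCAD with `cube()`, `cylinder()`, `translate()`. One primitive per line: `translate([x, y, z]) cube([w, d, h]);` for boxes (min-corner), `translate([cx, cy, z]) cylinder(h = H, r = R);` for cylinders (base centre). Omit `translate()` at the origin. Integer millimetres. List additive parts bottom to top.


cube([160, 220, 20]);
translate([0, 0, 20]) cube([160, 20, 120]);
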